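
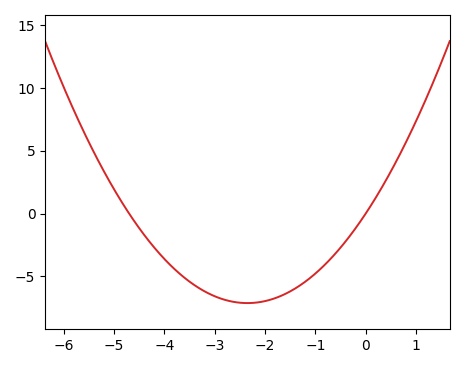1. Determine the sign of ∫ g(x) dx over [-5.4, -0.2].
negative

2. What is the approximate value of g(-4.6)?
-0.593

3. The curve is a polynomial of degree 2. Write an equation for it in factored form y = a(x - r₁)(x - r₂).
y = 1.29(x + 4.7)(x - 0)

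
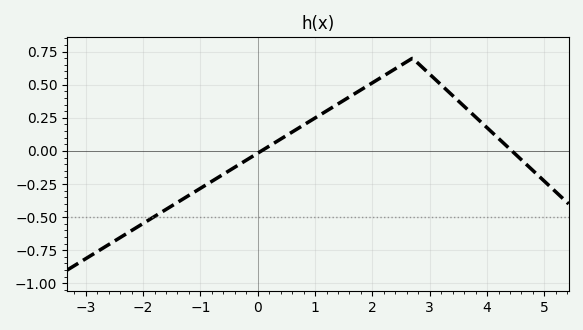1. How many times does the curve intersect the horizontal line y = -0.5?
1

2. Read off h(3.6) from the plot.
0.336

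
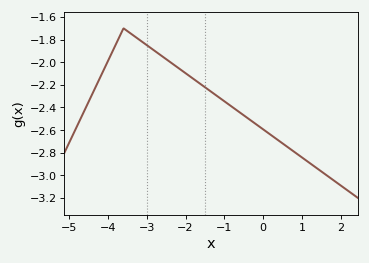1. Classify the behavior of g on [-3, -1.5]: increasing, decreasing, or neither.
decreasing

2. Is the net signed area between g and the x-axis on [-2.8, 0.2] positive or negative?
negative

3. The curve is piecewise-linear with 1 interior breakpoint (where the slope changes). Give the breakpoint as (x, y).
(-3.6, -1.7)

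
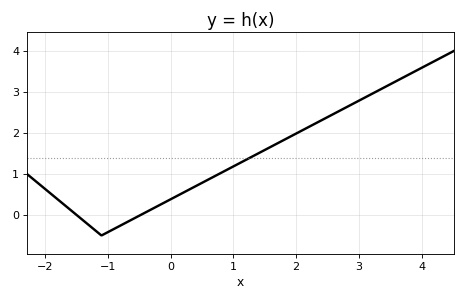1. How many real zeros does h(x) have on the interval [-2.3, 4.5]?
2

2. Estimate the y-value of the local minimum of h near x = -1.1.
-0.5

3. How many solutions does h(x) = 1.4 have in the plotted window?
1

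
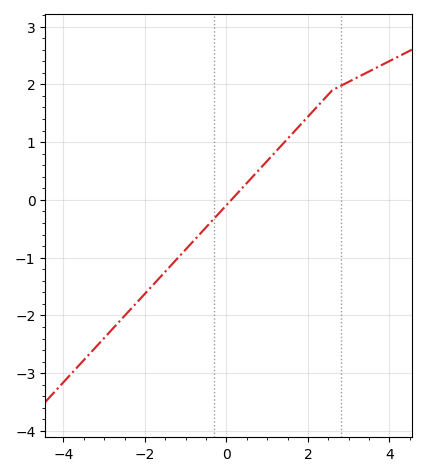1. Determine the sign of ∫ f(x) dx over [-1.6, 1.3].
negative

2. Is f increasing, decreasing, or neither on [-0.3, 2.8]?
increasing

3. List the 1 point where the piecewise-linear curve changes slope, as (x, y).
(2.6, 1.9)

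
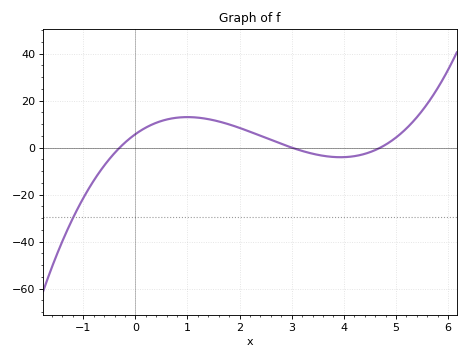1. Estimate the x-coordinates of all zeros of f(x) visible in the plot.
-0.4, 3, 4.8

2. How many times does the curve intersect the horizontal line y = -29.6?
1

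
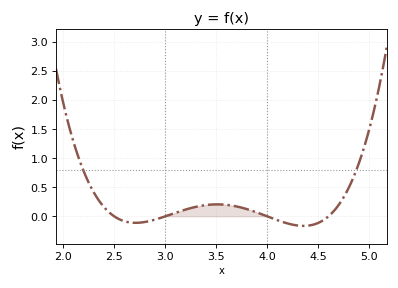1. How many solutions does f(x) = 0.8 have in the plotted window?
2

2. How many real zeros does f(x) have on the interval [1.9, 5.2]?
4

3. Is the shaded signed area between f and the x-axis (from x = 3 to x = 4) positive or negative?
positive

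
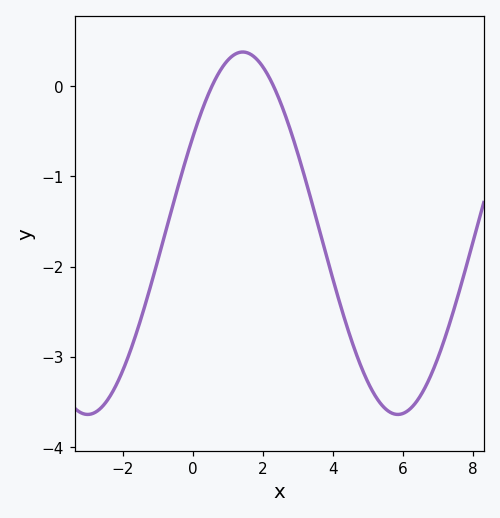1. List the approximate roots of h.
0.543, 2.3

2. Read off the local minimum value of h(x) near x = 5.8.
-3.64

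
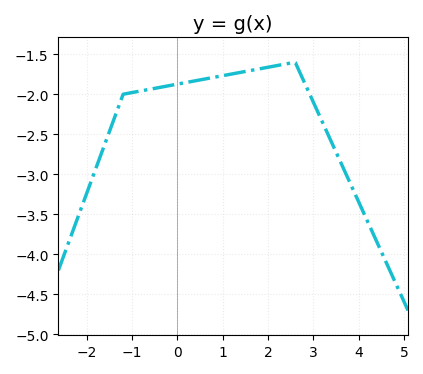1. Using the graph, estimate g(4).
-3.35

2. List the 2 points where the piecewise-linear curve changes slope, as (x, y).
(-1.2, -2); (2.6, -1.6)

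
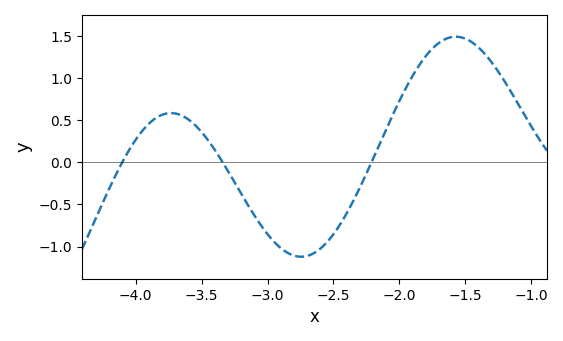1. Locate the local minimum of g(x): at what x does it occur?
-2.75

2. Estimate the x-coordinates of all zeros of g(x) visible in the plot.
-4.1, -3.35, -2.2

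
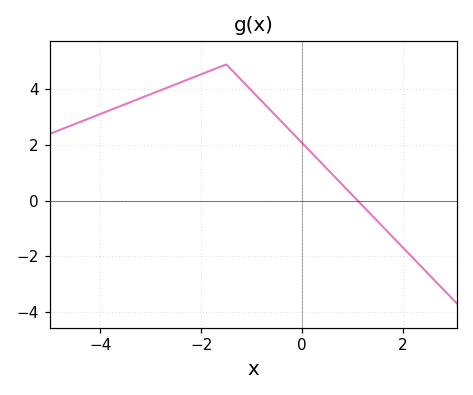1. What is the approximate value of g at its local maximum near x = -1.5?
4.9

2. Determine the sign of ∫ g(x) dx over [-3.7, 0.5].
positive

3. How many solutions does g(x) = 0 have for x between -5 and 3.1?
1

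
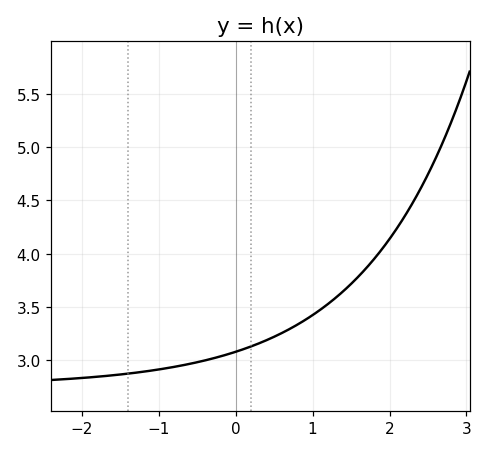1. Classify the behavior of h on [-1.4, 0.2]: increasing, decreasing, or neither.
increasing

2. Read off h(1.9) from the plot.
4.05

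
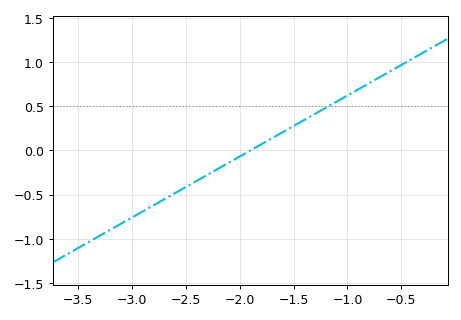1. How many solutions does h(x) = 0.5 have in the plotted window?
1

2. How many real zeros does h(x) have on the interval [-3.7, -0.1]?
1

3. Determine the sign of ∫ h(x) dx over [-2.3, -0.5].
positive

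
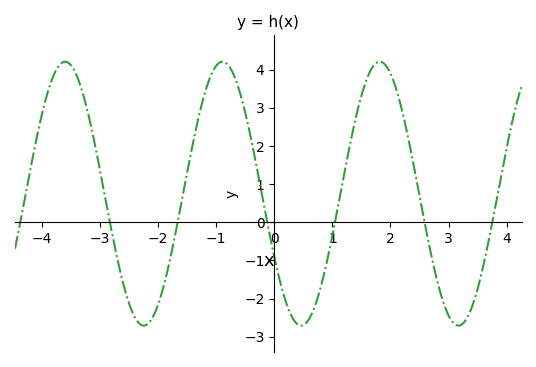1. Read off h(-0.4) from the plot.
2.19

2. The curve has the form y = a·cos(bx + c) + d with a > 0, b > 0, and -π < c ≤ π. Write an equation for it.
y = 3.46cos(2.32x + 2.07) + 0.75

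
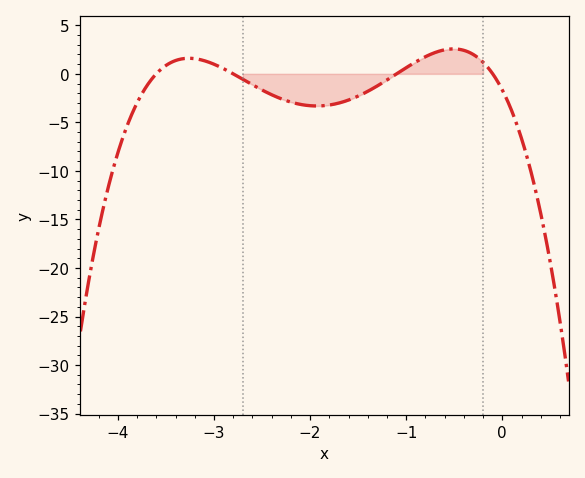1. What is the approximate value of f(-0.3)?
2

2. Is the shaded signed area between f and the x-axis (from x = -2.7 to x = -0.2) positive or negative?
negative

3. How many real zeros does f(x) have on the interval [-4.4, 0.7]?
4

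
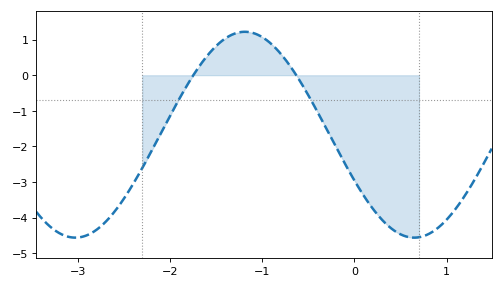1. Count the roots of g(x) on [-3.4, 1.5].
2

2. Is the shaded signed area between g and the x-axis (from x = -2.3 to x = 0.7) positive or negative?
negative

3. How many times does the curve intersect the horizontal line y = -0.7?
2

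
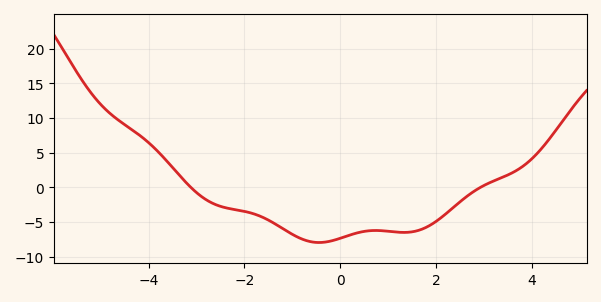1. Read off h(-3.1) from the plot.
-0.124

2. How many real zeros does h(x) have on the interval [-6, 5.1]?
2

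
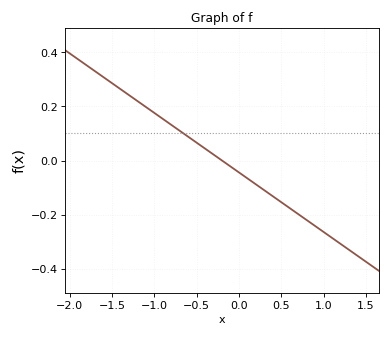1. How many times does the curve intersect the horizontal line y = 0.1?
1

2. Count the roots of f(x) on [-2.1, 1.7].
1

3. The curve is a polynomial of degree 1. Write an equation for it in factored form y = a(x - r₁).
y = -0.22(x + 0.2)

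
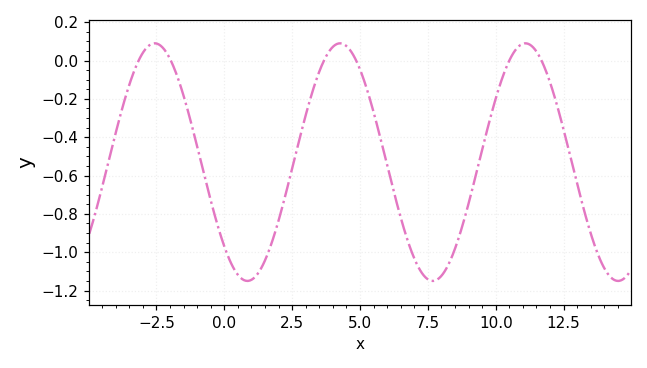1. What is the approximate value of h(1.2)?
-1.12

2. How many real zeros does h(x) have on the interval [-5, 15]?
6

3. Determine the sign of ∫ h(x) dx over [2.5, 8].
negative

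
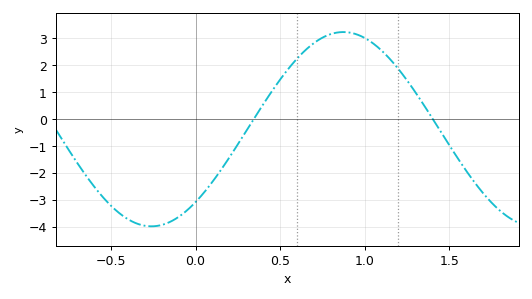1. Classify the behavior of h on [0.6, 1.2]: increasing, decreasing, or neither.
neither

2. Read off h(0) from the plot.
-3.09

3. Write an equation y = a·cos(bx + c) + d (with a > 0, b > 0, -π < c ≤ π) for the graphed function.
y = 3.6cos(2.77x - 2.42) - 0.39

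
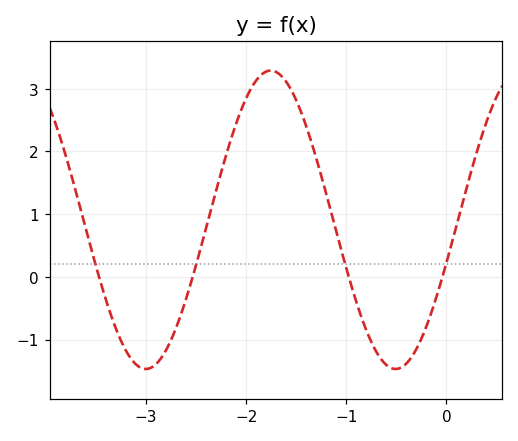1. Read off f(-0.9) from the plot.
-0.4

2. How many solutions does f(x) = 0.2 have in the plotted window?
4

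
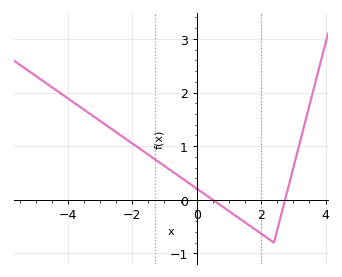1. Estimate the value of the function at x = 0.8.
-0.1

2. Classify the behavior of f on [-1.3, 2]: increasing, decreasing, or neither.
decreasing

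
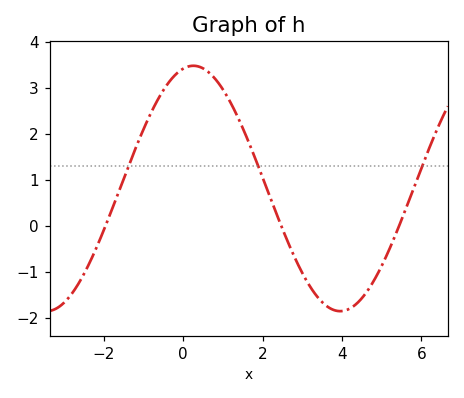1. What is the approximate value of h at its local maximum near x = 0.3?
3.5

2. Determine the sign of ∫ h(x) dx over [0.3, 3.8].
positive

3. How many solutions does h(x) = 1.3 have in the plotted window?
3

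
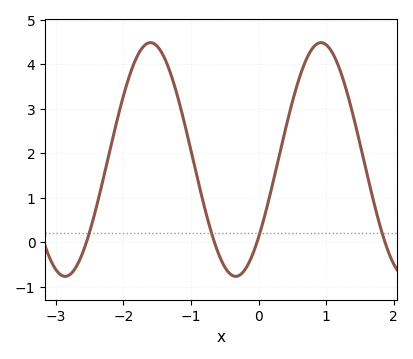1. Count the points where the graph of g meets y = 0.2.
4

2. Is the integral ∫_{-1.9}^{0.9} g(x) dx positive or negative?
positive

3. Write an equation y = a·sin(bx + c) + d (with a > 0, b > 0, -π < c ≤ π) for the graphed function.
y = 2.63sin(2.5x - 0.73) + 1.86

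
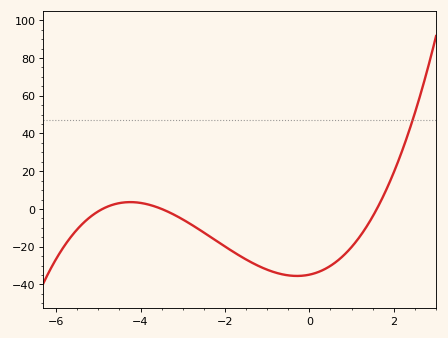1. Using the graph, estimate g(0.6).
-28.6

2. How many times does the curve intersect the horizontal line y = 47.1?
1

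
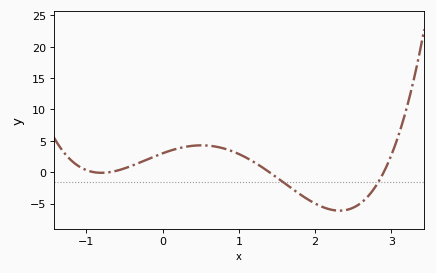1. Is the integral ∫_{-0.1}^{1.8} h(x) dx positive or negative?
positive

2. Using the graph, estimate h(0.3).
4.05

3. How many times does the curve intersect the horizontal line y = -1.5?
2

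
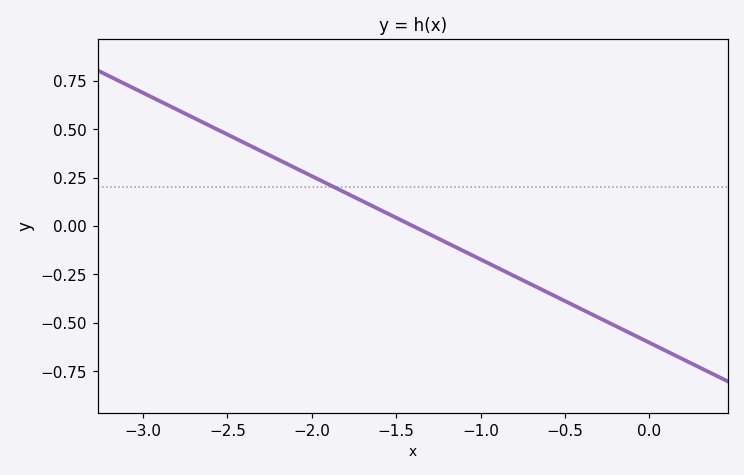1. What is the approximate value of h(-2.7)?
0.56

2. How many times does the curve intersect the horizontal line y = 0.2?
1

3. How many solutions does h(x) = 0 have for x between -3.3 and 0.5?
1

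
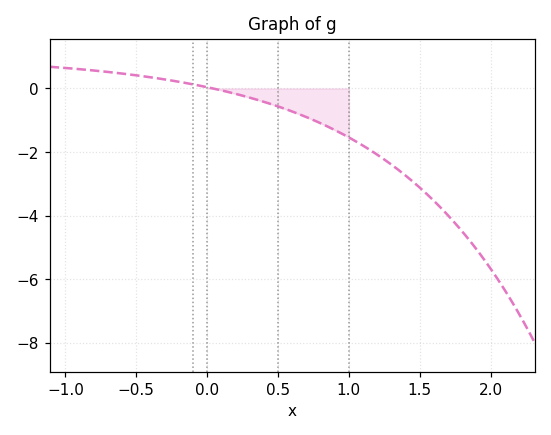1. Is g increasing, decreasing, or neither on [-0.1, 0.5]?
decreasing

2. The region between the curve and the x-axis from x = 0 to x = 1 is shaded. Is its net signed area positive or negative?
negative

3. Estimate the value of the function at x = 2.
-5.66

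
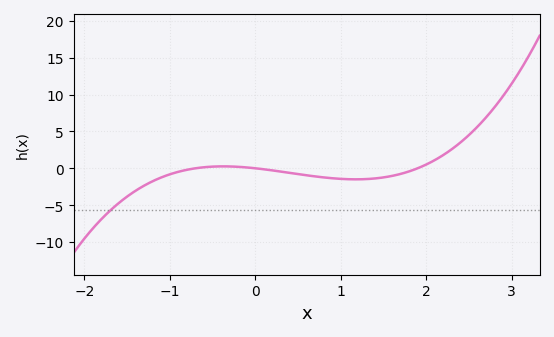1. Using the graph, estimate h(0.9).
-1.5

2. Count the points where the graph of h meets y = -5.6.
1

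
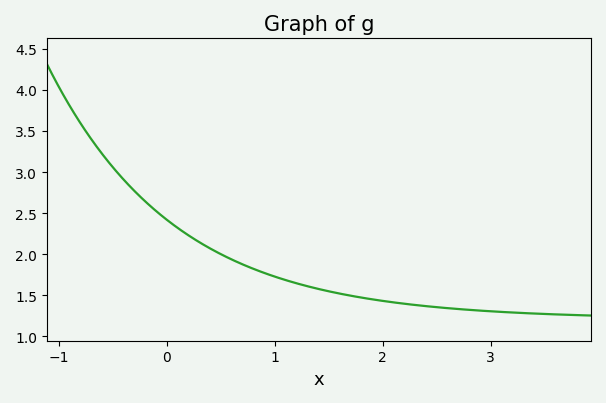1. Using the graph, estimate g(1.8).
1.45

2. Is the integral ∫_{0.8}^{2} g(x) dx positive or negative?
positive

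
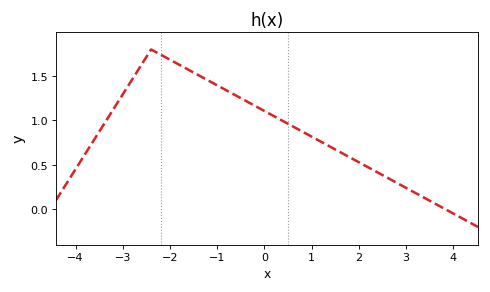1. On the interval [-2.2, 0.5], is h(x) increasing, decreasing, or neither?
decreasing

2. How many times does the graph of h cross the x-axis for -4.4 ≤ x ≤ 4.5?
1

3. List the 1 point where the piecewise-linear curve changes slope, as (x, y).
(-2.4, 1.8)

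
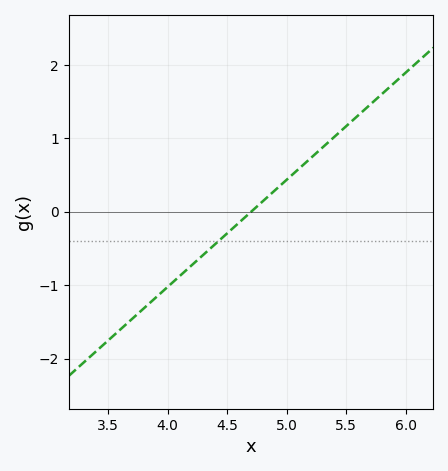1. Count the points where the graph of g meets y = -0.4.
1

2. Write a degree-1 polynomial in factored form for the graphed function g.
y = 1.46(x - 4.7)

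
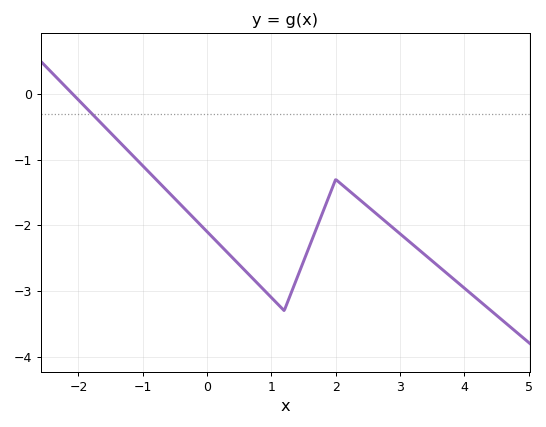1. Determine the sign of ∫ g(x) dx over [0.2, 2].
negative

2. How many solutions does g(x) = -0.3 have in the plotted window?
1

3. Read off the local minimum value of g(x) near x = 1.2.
-3.3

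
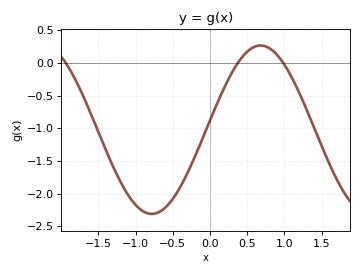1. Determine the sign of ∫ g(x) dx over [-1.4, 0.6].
negative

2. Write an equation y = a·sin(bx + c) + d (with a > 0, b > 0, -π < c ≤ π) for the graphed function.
y = 1.29sin(2.1x + 0.11) - 1.02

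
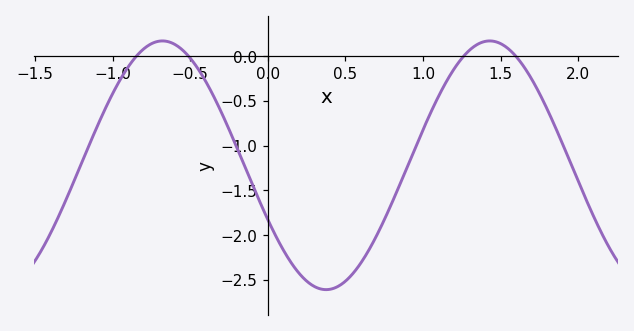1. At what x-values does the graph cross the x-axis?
-0.8, -0.5, 1.3, 1.6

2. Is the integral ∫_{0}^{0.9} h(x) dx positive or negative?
negative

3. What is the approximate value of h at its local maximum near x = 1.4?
0.15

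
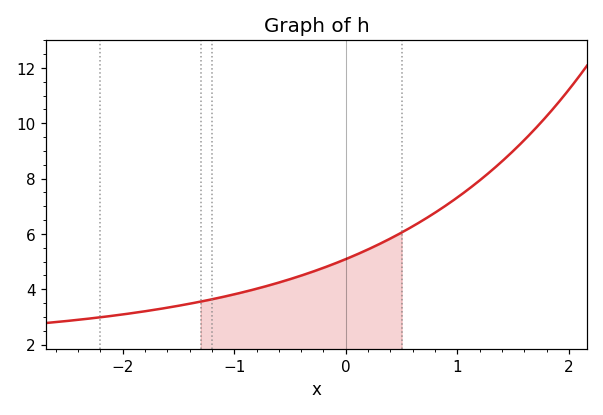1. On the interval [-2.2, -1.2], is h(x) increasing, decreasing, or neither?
increasing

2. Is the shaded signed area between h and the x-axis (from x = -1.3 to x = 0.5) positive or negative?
positive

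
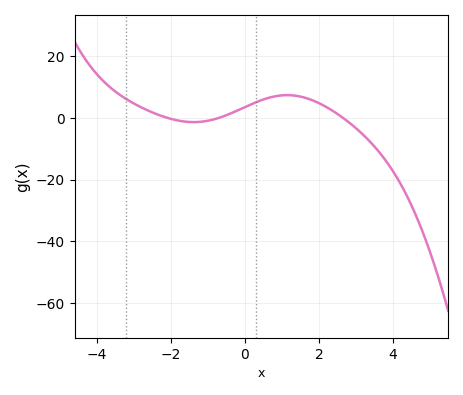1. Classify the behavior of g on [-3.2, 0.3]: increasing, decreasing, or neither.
neither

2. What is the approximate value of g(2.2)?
4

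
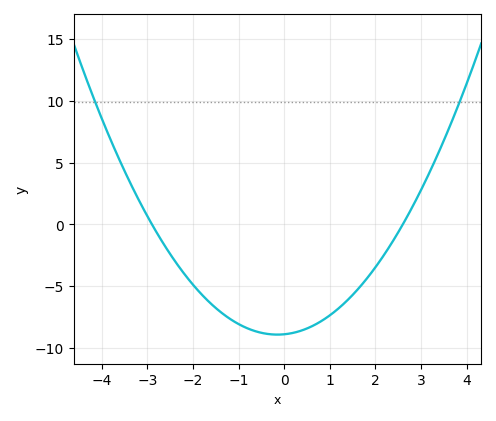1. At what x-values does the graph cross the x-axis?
-2.9, 2.6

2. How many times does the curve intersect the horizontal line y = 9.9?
2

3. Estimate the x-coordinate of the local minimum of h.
-0.15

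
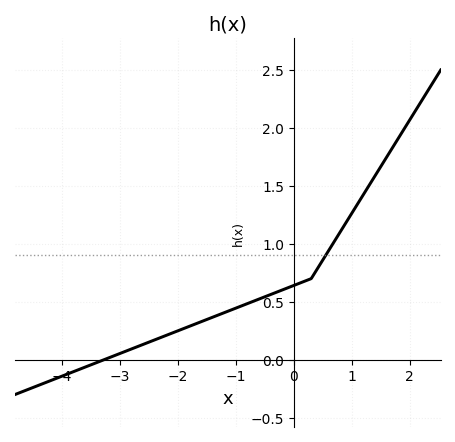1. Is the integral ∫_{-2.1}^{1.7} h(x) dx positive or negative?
positive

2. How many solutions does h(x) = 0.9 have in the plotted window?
1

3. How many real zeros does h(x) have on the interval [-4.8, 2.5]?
1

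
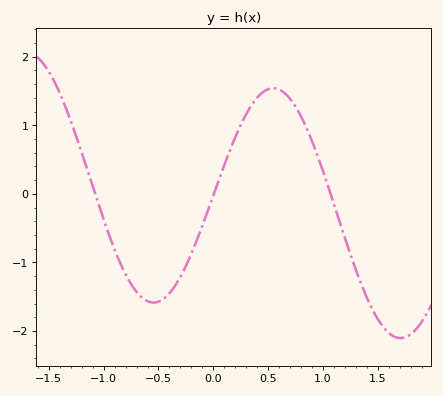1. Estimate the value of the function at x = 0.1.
0.419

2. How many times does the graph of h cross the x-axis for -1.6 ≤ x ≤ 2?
3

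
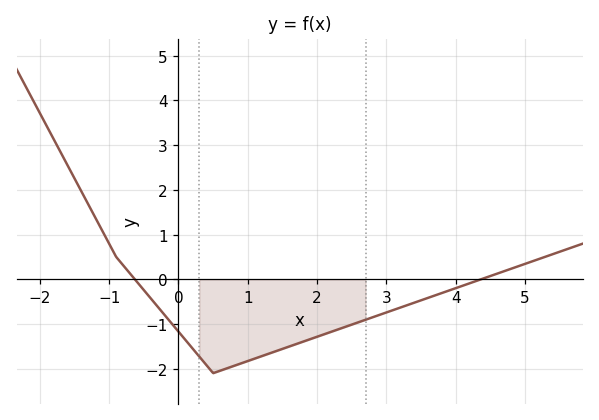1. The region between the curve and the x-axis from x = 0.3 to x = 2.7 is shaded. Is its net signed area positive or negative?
negative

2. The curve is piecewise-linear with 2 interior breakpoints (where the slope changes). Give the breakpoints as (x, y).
(-0.9, 0.5); (0.5, -2.1)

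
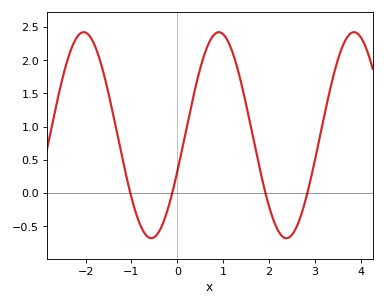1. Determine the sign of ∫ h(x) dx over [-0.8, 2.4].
positive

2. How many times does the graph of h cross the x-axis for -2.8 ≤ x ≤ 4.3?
4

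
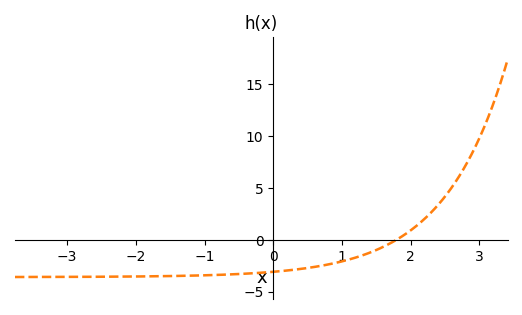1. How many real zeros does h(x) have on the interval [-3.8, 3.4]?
1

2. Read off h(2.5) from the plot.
4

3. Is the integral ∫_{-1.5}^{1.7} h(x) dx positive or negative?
negative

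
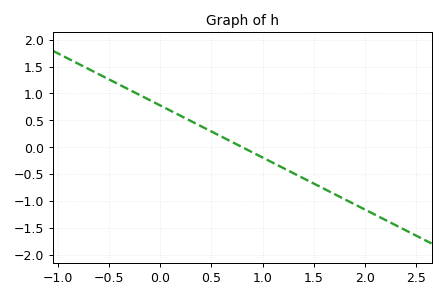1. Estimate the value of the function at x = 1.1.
-0.291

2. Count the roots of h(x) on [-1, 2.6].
1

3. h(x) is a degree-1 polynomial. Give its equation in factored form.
y = -0.97(x - 0.8)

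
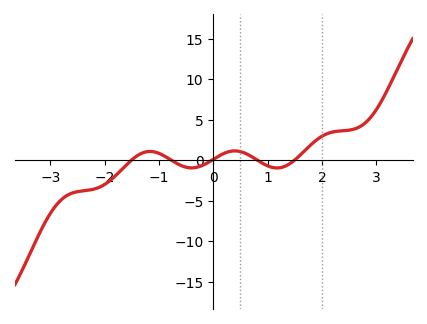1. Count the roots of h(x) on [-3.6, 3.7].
5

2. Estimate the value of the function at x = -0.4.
-0.962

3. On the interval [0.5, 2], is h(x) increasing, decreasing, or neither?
neither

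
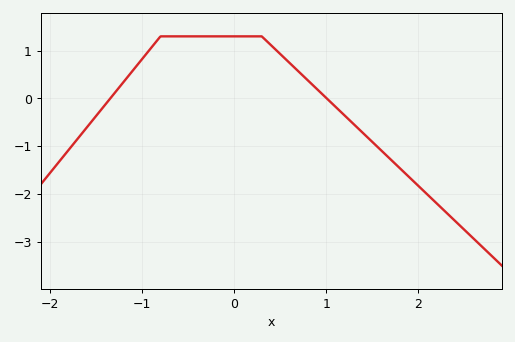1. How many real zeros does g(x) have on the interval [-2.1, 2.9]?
2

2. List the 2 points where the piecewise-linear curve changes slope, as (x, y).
(-0.8, 1.3); (0.3, 1.3)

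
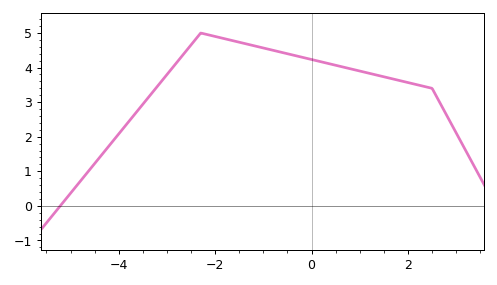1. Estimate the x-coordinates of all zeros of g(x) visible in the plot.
-5.21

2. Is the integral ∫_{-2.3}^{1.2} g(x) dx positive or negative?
positive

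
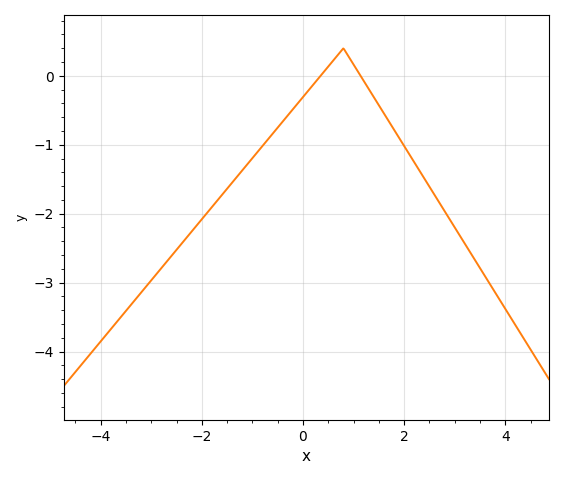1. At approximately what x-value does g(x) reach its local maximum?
0.8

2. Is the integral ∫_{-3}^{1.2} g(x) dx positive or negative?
negative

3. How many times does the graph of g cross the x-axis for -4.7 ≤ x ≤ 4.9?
2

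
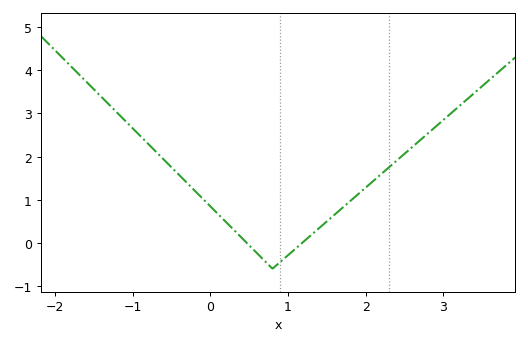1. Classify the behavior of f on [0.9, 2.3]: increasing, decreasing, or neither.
increasing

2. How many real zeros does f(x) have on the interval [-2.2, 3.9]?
2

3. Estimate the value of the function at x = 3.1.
3.01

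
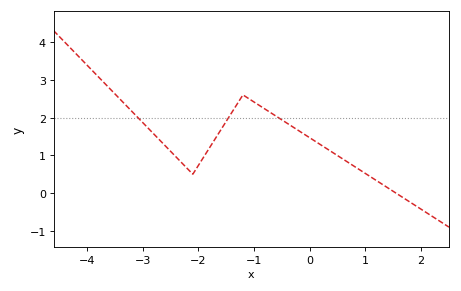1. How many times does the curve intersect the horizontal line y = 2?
3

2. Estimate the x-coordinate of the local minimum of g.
-2.1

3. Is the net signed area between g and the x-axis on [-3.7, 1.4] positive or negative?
positive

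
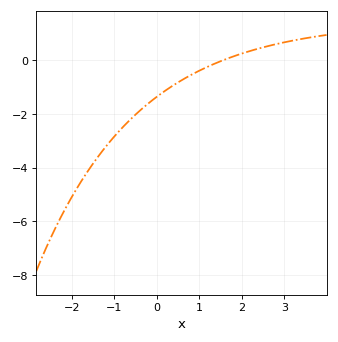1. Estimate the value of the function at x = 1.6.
0.035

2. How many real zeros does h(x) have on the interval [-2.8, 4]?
1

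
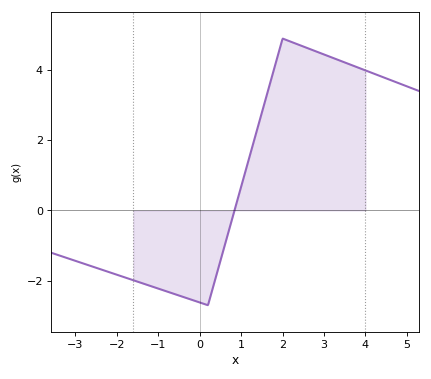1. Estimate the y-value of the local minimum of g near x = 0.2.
-2.7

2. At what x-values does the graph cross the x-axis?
0.839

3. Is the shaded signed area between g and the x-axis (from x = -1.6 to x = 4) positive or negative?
positive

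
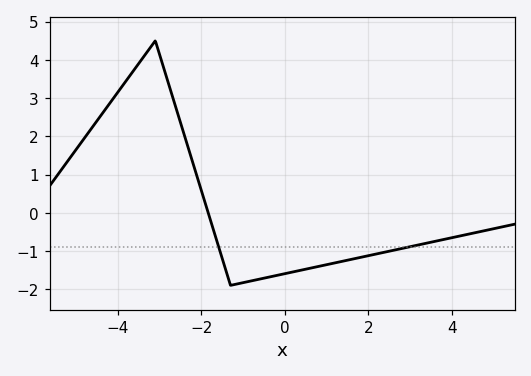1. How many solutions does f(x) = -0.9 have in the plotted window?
2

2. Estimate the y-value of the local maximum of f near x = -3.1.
4.5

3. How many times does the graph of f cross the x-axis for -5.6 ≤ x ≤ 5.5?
1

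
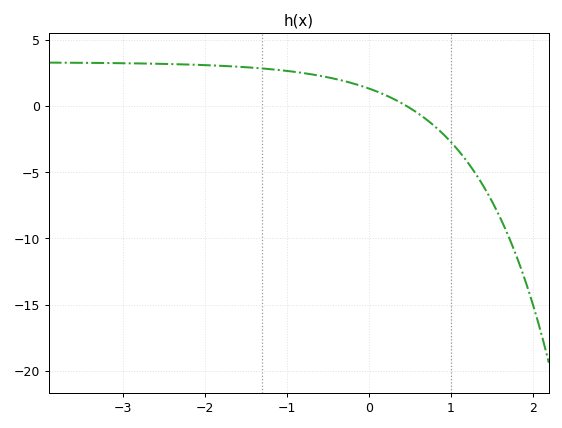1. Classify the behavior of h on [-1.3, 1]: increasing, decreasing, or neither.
decreasing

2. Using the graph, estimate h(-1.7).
3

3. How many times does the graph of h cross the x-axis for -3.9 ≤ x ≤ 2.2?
1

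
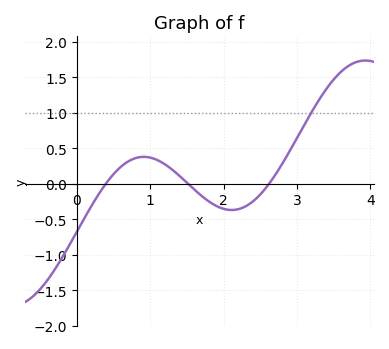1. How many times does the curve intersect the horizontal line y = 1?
1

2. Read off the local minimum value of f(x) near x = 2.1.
-0.37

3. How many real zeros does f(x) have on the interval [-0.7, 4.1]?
3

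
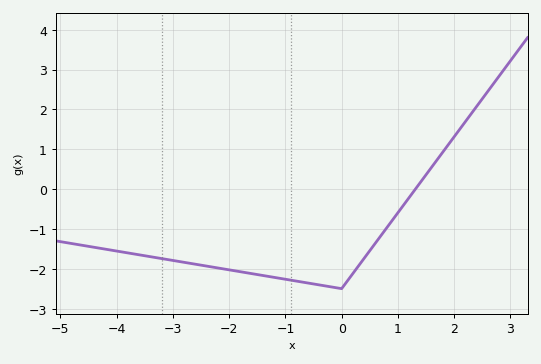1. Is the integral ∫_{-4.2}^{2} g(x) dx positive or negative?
negative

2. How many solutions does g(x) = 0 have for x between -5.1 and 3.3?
1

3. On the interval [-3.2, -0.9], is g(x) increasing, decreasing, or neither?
decreasing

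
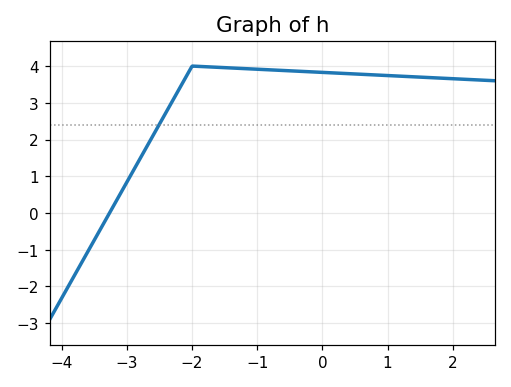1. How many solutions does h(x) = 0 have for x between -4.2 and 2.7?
1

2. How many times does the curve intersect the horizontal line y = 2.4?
1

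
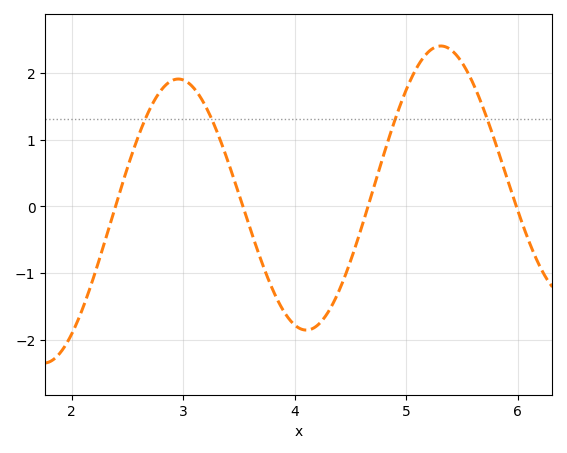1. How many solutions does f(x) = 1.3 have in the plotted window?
4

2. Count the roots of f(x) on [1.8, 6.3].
4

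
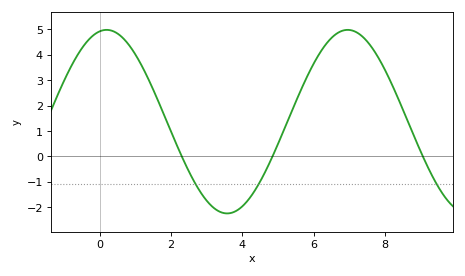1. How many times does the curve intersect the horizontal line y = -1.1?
3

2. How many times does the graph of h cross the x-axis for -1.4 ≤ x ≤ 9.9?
3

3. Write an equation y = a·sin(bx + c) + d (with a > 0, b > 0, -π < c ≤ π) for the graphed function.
y = 3.61sin(0.93x + 1.4) + 1.37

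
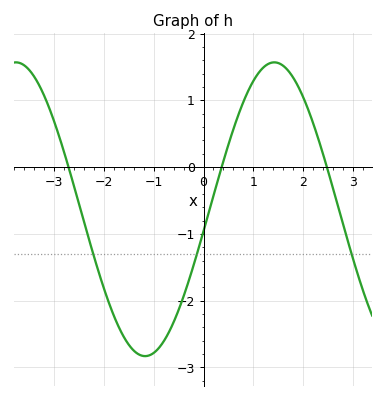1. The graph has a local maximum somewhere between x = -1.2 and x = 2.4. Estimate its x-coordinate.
1.42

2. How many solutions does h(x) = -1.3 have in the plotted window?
3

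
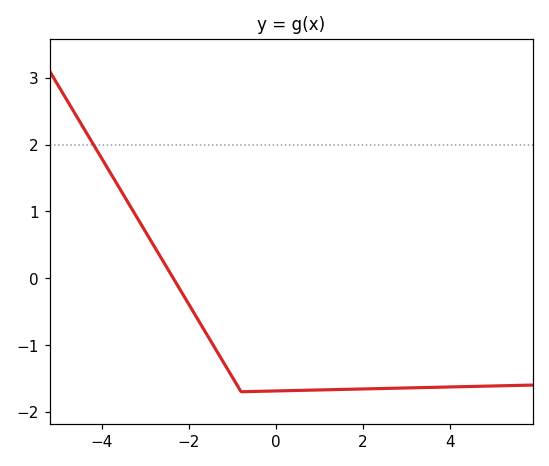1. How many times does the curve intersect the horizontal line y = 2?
1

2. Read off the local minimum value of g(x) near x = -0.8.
-1.7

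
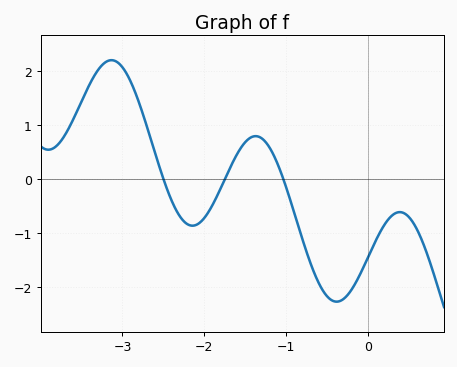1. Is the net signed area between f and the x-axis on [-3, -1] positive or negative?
positive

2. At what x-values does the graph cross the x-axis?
-2.5, -1.8, -1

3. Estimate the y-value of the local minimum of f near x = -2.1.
-0.9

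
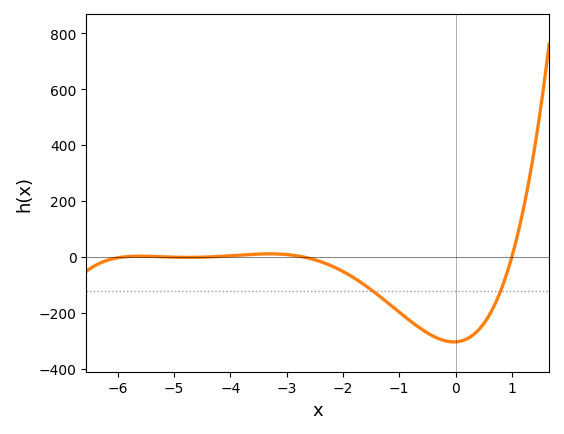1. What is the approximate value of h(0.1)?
-301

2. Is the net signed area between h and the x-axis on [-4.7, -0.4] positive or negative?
negative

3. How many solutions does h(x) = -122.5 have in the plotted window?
2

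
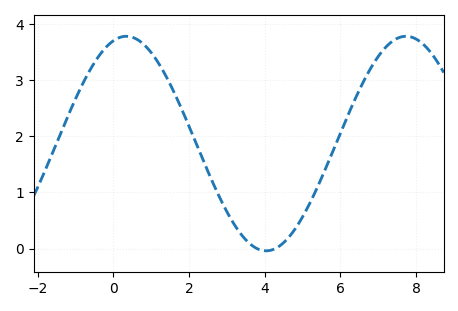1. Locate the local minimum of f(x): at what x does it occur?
4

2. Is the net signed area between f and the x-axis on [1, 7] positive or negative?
positive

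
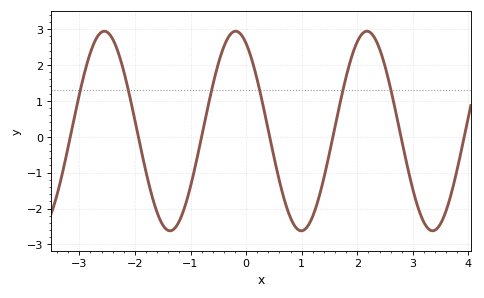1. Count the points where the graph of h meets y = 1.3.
6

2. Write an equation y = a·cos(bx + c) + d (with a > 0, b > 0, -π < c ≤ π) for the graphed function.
y = 2.78cos(2.66x + 0.5) + 0.16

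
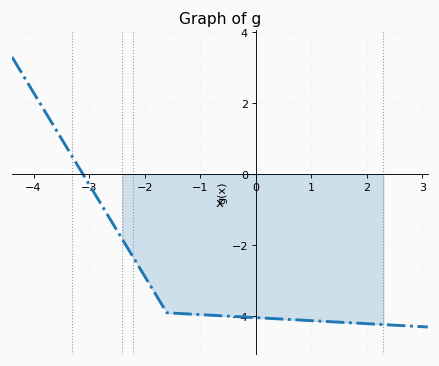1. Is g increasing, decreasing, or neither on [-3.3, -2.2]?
decreasing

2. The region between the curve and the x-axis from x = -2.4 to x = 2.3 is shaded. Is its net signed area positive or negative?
negative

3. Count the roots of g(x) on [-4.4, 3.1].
1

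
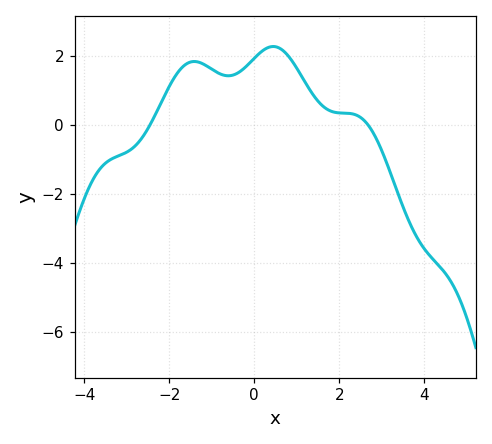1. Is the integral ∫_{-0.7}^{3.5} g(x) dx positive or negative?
positive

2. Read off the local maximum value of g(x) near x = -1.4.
1.85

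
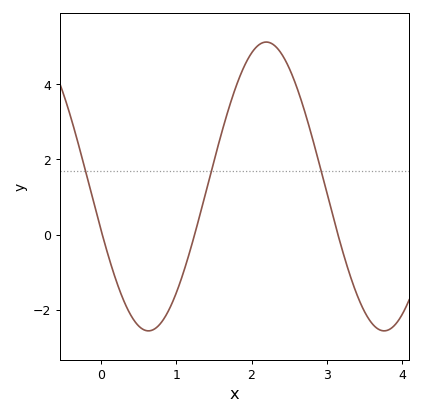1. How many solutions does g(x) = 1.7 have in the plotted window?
3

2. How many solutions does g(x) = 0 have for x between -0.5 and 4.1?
3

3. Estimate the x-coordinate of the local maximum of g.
2.19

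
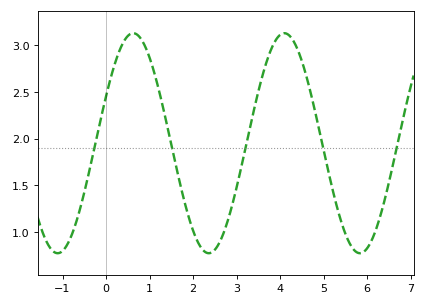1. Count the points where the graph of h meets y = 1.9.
5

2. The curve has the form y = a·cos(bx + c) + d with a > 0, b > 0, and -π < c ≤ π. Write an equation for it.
y = 1.18cos(1.81x - 1.13) + 1.95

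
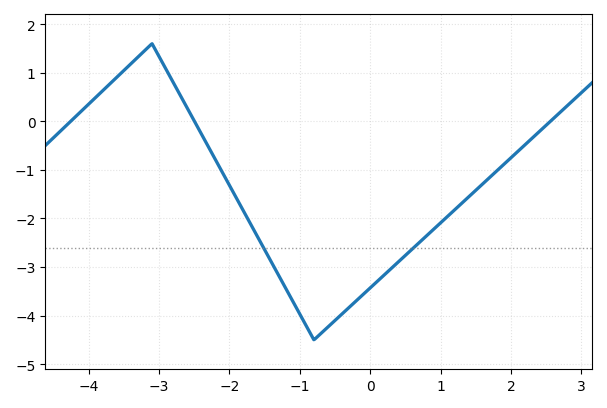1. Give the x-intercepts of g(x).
-4.26, -2.5, 2.56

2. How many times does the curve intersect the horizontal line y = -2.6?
2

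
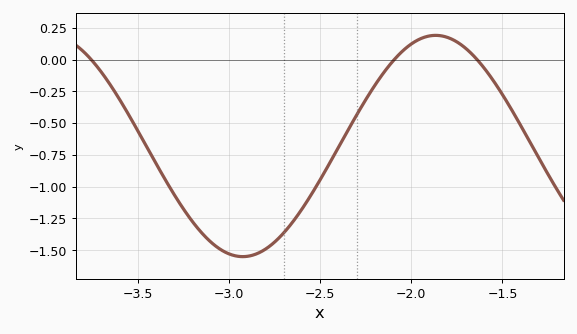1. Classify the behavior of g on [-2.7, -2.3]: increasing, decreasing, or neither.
increasing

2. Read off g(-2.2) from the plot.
-0.2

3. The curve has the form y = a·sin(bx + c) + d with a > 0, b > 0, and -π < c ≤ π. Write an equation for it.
y = 0.87sin(3x + 0.83) - 0.68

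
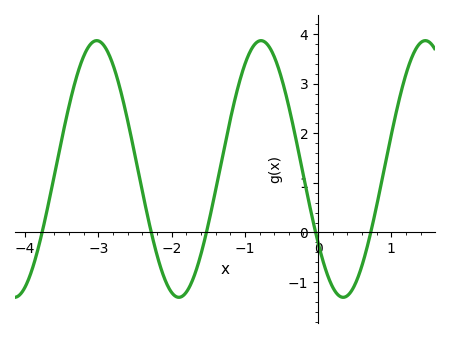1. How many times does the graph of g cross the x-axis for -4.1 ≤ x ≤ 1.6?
5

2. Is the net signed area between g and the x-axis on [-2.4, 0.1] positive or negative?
positive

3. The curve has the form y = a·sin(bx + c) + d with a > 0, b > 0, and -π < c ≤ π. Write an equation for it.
y = 2.59sin(2.8x - 2.53) + 1.28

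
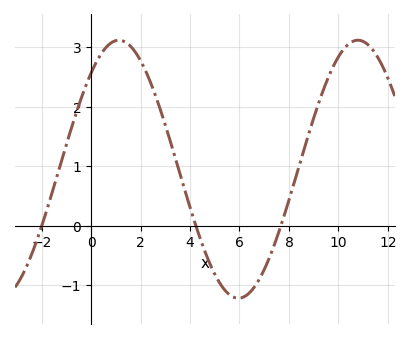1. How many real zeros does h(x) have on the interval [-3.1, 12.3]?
3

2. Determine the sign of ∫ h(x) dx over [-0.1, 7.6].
positive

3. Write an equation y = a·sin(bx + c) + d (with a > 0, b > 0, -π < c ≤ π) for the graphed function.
y = 2.17sin(0.65x + 0.842) + 0.95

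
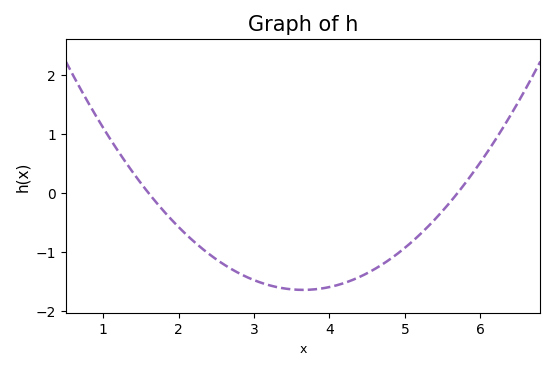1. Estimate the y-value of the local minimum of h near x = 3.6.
-1.64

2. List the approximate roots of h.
1.6, 5.7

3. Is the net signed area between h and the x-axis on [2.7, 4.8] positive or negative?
negative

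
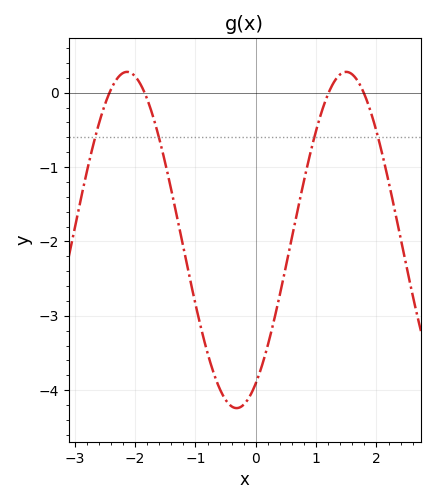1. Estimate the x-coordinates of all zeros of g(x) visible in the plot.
-2.4, -1.8, 1.2, 1.8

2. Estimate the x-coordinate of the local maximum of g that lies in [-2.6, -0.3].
-2.1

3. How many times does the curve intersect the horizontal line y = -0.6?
4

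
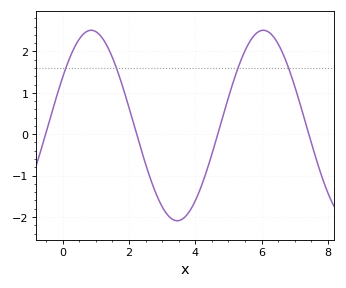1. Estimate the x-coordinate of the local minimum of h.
3.4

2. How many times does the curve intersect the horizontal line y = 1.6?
4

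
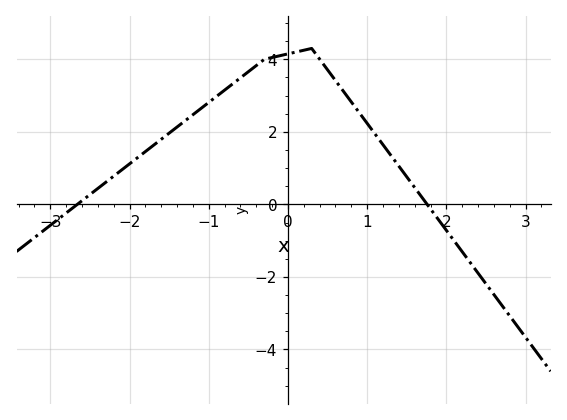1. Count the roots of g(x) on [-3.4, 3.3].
2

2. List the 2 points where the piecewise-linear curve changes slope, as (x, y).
(-0.3, 4); (0.3, 4.3)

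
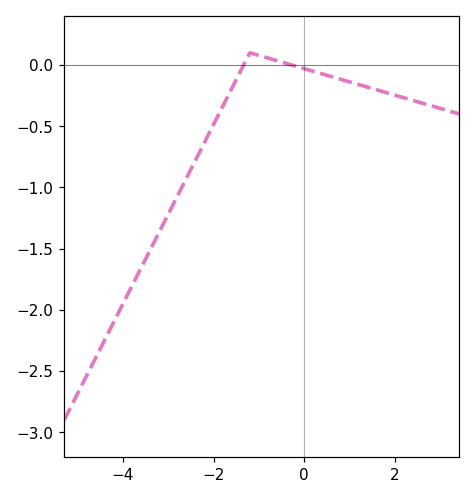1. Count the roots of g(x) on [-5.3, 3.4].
2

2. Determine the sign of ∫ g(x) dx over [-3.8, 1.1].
negative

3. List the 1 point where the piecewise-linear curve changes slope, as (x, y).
(-1.2, 0.1)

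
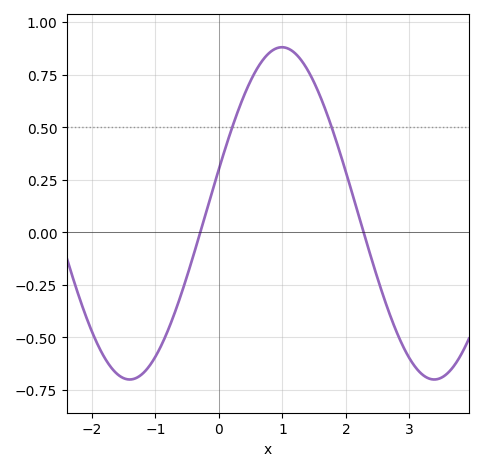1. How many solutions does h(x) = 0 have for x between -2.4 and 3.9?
2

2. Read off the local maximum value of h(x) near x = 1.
0.88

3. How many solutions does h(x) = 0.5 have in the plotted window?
2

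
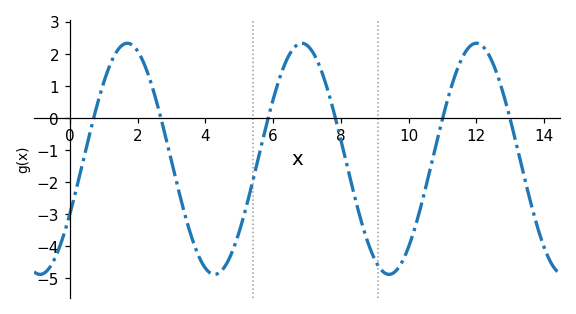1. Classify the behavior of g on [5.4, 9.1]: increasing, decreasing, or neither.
neither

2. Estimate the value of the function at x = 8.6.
-3.22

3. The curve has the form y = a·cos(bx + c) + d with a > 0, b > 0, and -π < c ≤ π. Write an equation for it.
y = 3.61cos(1.22x - 2.07) - 1.28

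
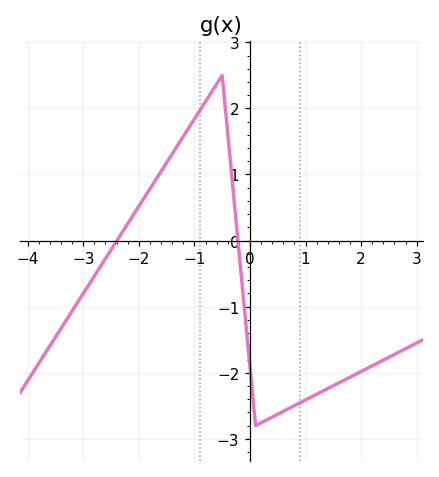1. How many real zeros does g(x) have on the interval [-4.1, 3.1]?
2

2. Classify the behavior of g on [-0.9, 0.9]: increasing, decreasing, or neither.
neither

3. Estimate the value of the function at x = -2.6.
-0.3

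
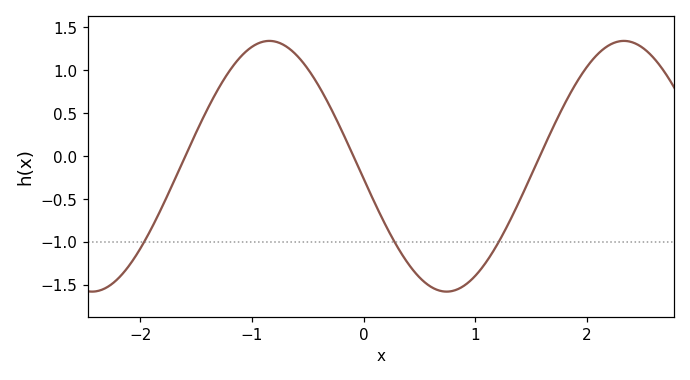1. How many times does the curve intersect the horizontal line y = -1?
3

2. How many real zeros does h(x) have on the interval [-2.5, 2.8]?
3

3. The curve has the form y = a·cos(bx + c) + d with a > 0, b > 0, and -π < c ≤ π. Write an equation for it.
y = 1.46cos(2x + 1.7) - 0.12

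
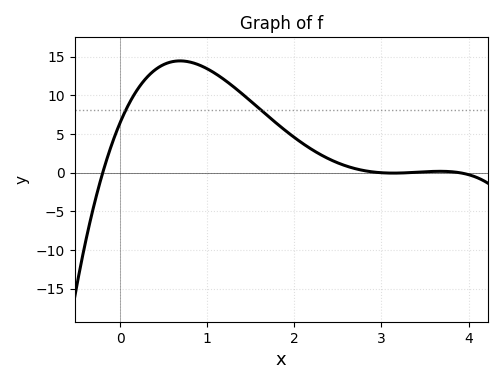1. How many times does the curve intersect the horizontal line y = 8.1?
2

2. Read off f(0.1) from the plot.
9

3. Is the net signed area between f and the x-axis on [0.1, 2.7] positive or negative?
positive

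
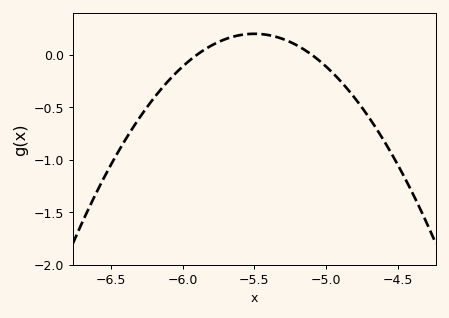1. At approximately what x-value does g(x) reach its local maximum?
-5.5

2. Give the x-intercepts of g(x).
-5.9, -5.1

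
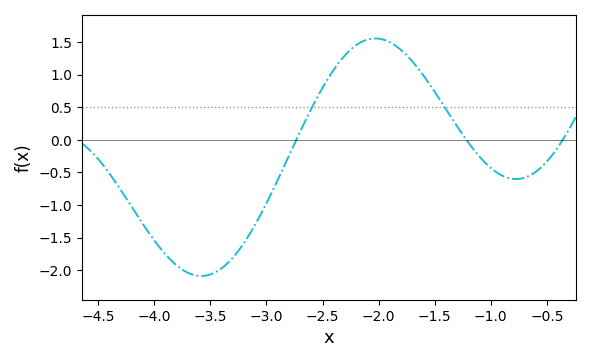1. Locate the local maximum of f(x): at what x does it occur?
-2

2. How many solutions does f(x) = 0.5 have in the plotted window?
2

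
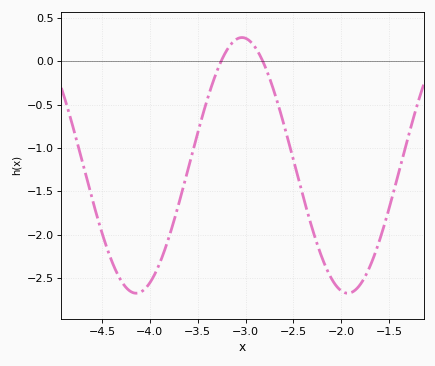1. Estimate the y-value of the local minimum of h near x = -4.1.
-2.65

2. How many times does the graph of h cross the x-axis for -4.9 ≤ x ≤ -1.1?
2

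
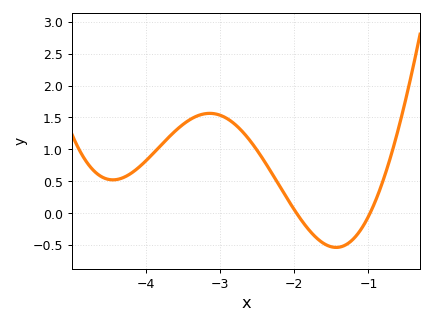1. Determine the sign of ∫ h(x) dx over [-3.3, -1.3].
positive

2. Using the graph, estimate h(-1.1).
-0.25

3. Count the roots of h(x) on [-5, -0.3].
2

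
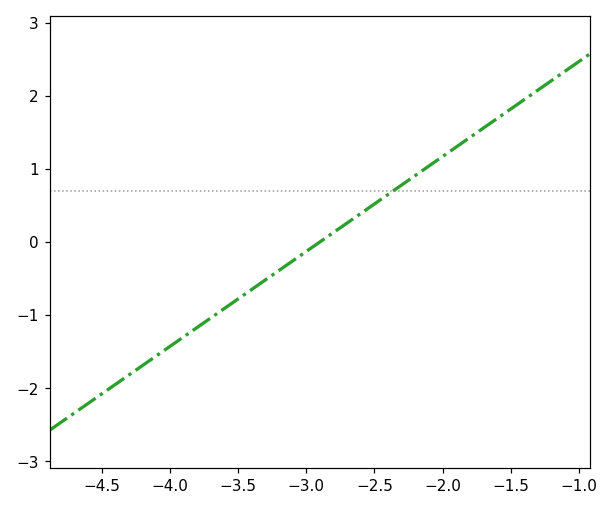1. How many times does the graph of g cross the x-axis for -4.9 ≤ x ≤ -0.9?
1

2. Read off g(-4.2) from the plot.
-1.69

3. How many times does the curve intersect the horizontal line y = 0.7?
1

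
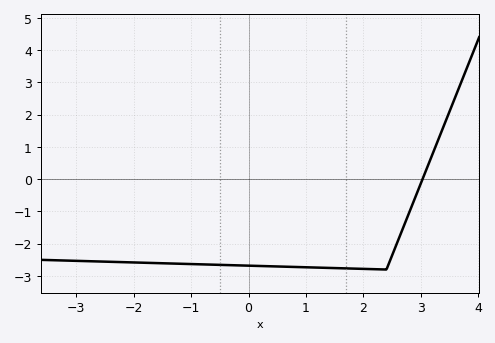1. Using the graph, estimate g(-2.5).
-2.6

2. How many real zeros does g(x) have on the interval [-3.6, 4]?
1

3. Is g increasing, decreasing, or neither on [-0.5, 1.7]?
decreasing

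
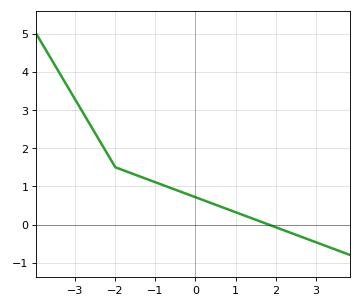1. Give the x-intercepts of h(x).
1.8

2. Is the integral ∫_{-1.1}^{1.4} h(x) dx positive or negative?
positive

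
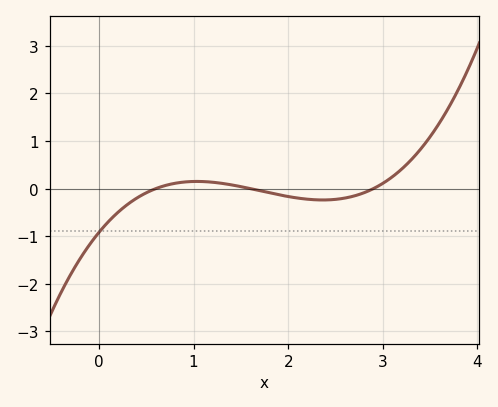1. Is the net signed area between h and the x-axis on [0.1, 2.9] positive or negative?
negative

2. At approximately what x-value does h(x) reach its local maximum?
1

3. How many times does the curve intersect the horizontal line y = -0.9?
1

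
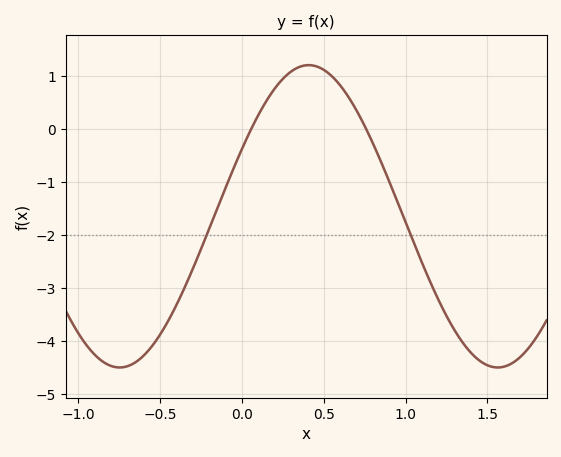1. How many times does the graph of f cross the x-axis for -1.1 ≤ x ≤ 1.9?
2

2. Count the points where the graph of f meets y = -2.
2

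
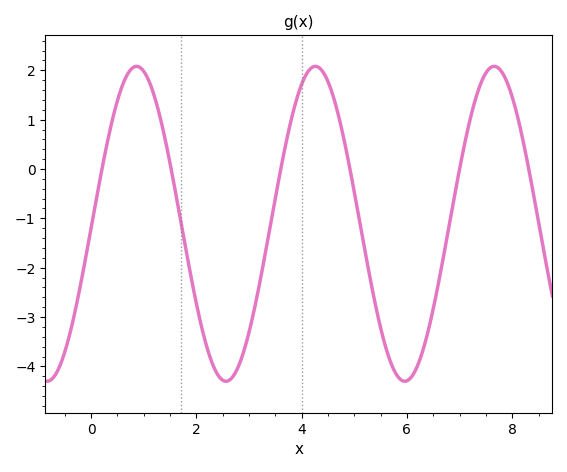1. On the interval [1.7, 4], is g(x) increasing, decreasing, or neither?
neither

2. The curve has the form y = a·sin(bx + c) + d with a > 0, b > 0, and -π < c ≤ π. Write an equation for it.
y = 3.19sin(1.9x - 0.03) - 1.11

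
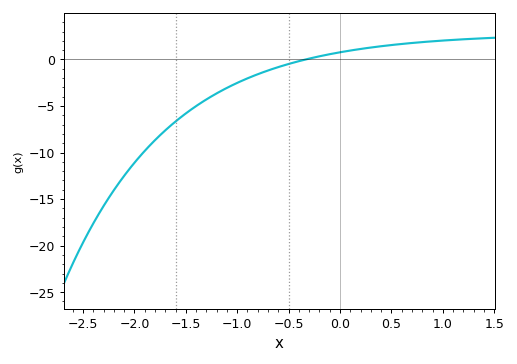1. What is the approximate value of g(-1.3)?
-4.3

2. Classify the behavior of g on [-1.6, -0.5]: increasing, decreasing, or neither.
increasing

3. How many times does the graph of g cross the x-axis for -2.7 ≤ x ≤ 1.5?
1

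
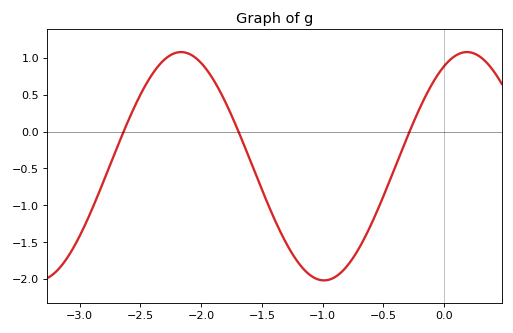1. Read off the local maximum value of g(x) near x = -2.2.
1.1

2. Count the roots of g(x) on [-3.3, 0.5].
3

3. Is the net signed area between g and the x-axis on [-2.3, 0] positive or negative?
negative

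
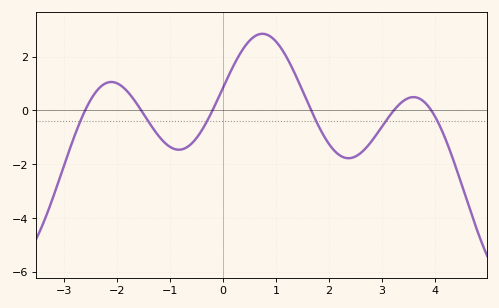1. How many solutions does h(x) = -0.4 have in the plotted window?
6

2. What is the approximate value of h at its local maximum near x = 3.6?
0.492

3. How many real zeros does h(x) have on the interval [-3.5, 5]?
6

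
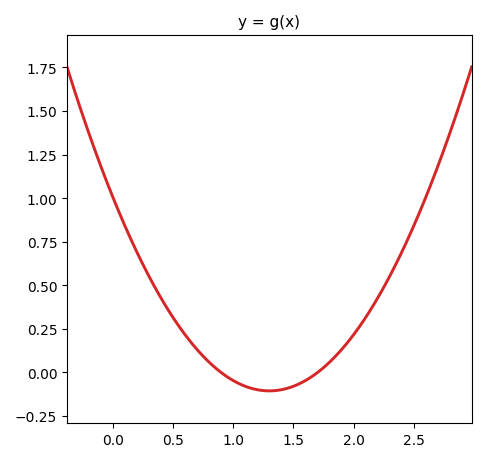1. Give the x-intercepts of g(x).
0.9, 1.7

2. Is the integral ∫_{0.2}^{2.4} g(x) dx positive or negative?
positive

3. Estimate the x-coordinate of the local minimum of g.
1.3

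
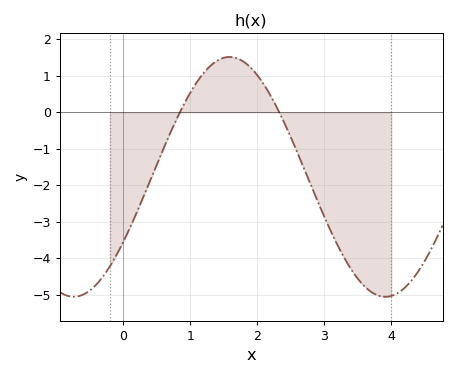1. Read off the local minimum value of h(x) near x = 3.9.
-5.1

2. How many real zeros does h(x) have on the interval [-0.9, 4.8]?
2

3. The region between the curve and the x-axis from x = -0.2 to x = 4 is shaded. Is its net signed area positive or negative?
negative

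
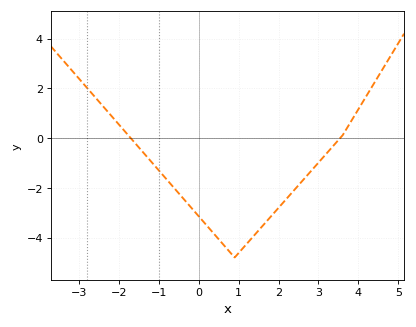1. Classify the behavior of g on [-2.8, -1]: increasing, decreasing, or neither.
decreasing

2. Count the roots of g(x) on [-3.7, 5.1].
2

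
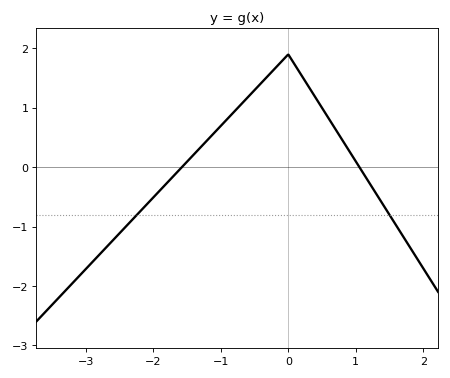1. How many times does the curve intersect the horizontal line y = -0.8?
2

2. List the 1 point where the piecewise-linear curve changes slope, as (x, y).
(0, 1.9)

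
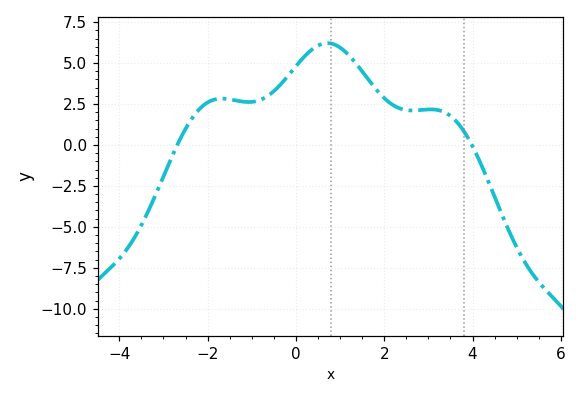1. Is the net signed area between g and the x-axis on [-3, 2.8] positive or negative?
positive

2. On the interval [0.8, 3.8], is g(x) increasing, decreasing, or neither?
neither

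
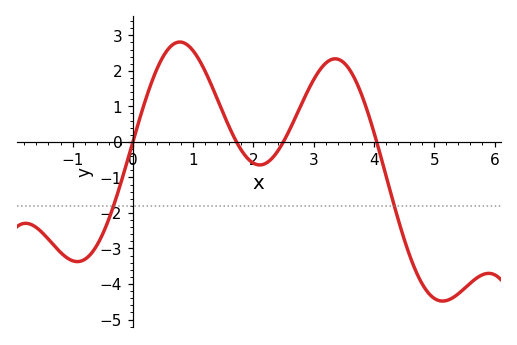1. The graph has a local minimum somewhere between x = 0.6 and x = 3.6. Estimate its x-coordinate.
2.2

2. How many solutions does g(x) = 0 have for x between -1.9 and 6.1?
4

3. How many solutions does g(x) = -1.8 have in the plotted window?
2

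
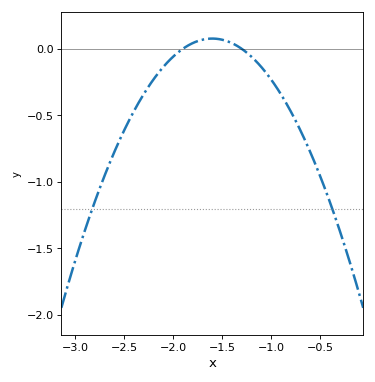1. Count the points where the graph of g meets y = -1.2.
2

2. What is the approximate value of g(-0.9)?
-0.34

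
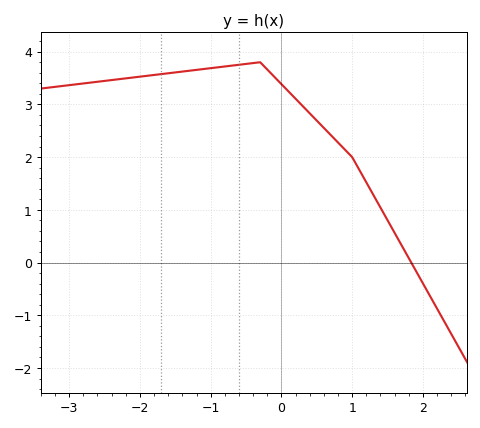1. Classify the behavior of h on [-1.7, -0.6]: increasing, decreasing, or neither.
increasing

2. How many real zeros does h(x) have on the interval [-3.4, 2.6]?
1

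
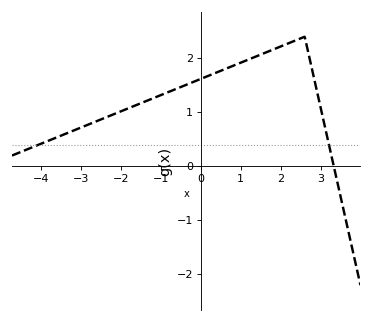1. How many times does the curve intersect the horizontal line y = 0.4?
2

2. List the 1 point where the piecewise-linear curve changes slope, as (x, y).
(2.6, 2.4)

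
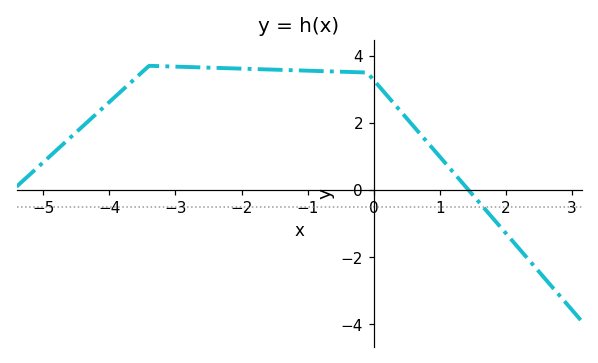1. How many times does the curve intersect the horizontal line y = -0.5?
1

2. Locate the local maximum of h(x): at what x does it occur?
-3.4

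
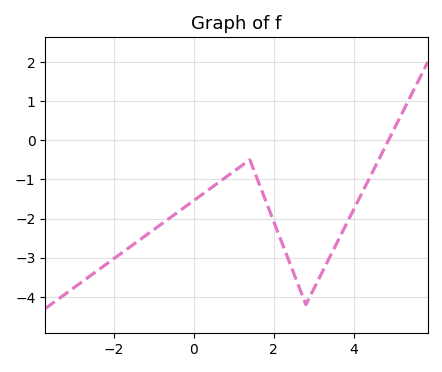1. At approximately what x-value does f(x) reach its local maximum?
1.4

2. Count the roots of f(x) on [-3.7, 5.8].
1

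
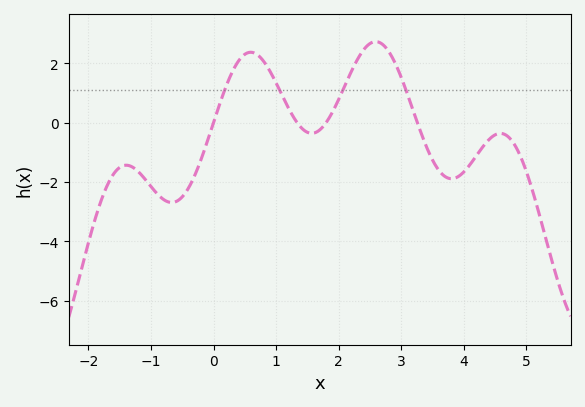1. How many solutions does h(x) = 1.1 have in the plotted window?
4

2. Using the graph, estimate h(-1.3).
-1.5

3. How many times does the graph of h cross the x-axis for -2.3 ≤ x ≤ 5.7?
4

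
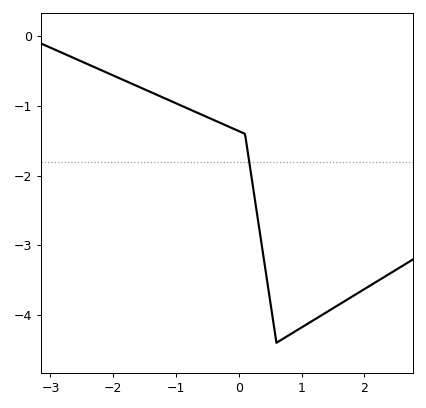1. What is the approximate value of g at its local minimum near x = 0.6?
-4.4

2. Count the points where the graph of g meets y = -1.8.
1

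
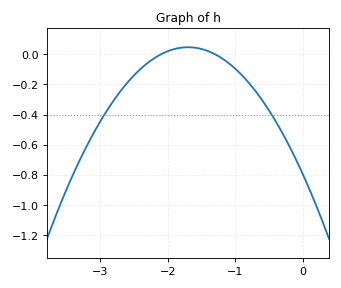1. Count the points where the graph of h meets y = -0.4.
2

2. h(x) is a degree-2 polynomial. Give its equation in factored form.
y = -0.29(x + 2.1)(x + 1.3)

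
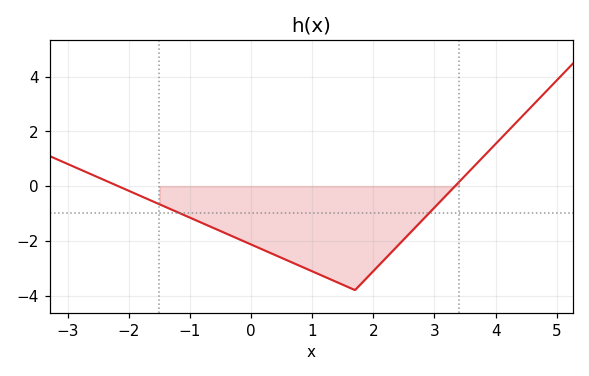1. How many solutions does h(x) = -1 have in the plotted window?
2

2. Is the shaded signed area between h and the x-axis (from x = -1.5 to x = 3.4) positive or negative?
negative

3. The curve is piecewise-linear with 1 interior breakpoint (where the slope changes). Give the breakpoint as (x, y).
(1.7, -3.8)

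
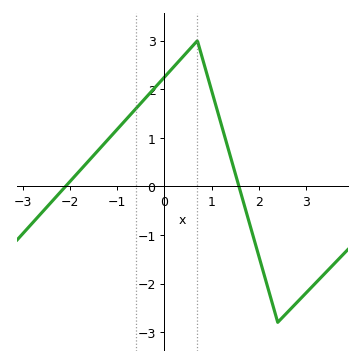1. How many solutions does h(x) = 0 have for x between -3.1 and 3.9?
2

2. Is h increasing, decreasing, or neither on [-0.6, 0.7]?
increasing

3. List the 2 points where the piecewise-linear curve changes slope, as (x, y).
(0.7, 3); (2.4, -2.8)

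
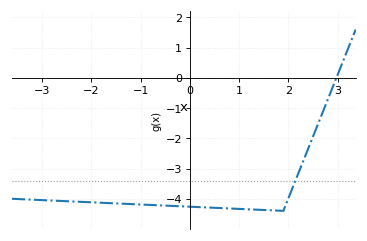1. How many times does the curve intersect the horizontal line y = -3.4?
1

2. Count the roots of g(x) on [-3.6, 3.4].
1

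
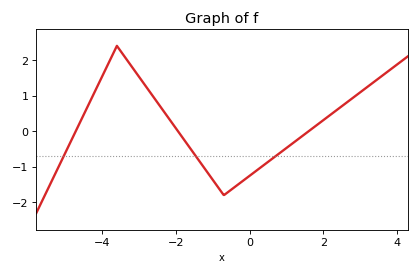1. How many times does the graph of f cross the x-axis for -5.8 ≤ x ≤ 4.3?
3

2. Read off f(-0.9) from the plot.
-1.51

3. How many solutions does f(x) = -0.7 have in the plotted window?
3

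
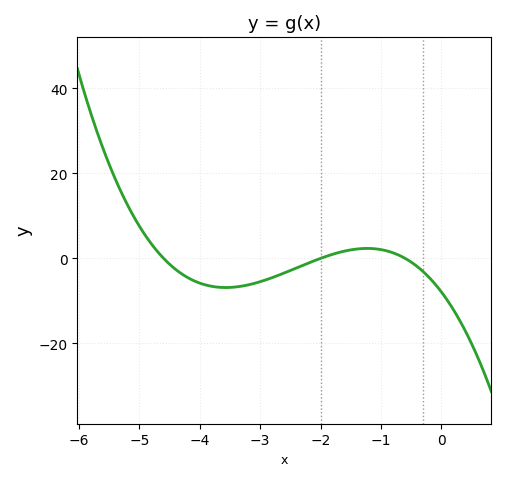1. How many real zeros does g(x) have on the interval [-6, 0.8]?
3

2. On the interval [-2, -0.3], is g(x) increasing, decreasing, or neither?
neither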